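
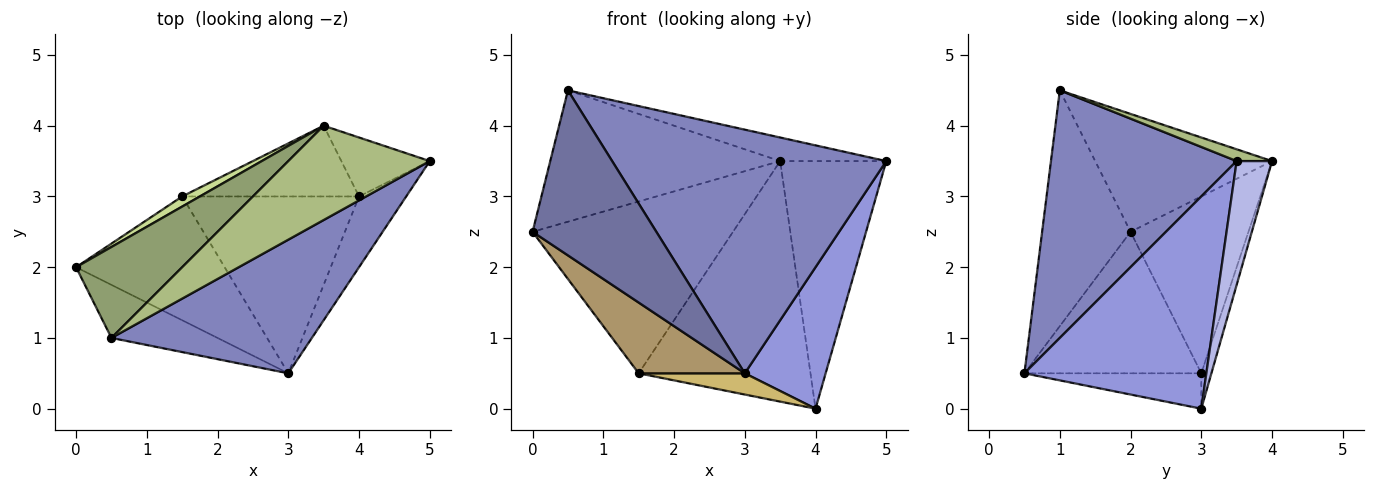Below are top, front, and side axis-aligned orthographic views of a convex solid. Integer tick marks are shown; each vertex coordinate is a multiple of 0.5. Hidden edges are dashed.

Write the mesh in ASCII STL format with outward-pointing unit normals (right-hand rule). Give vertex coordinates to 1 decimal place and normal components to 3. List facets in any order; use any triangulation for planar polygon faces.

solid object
 facet normal -0.562 -0.787 -0.253
  outer loop
   vertex 0.5 1.0 4.5
   vertex 0.0 2.0 2.5
   vertex 3.0 0.5 0.5
  endloop
 endfacet
 facet normal 0.511 -0.754 0.413
  outer loop
   vertex 0.5 1.0 4.5
   vertex 3.0 0.5 0.5
   vertex 5.0 3.5 3.5
  endloop
 endfacet
 facet normal 0.896 -0.398 -0.199
  outer loop
   vertex 4.0 3.0 0.0
   vertex 5.0 3.5 3.5
   vertex 3.0 0.5 0.5
  endloop
 endfacet
 facet normal 0.308 0.925 -0.220
  outer loop
   vertex 3.5 4.0 3.5
   vertex 5.0 3.5 3.5
   vertex 4.0 3.0 0.0
  endloop
 endfacet
 facet normal -0.535 0.695 0.481
  outer loop
   vertex 3.5 4.0 3.5
   vertex 0.0 2.0 2.5
   vertex 0.5 1.0 4.5
  endloop
 endfacet
 facet normal 0.081 0.242 0.967
  outer loop
   vertex 3.5 4.0 3.5
   vertex 0.5 1.0 4.5
   vertex 5.0 3.5 3.5
  endloop
 endfacet
 facet normal -0.506 0.861 0.051
  outer loop
   vertex 1.5 3.0 0.5
   vertex 0.0 2.0 2.5
   vertex 3.5 4.0 3.5
  endloop
 endfacet
 facet normal -0.056 0.958 -0.282
  outer loop
   vertex 1.5 3.0 0.5
   vertex 3.5 4.0 3.5
   vertex 4.0 3.0 0.0
  endloop
 endfacet
 facet normal -0.637 -0.382 -0.669
  outer loop
   vertex 1.5 3.0 0.5
   vertex 3.0 0.5 0.5
   vertex 0.0 2.0 2.5
  endloop
 endfacet
 facet normal -0.195 -0.117 -0.974
  outer loop
   vertex 1.5 3.0 0.5
   vertex 4.0 3.0 0.0
   vertex 3.0 0.5 0.5
  endloop
 endfacet
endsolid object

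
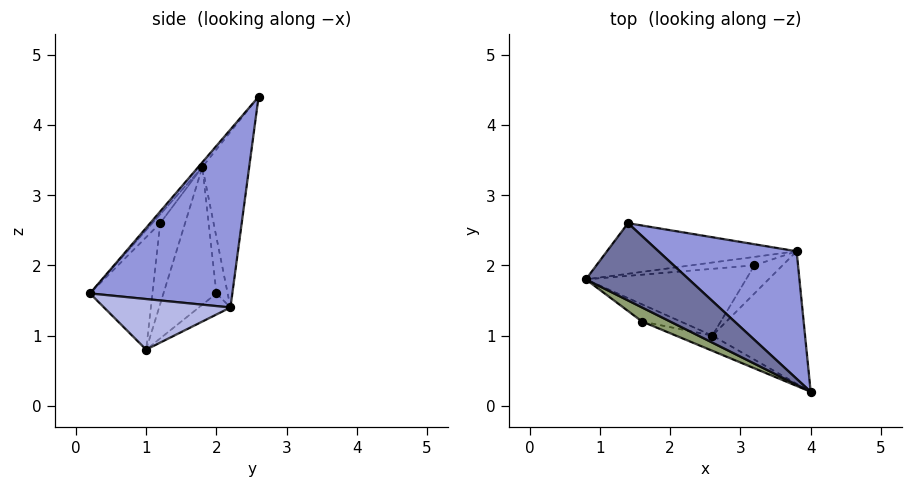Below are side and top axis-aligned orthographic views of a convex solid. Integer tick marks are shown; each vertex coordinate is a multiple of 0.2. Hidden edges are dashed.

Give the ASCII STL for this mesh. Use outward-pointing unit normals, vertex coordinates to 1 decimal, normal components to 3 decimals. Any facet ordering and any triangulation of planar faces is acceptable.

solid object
 facet normal -0.029 -0.772 0.635
  outer loop
   vertex 1.4 2.6 4.4
   vertex 0.8 1.8 3.4
   vertex 4.0 0.2 1.6
  endloop
 endfacet
 facet normal -0.390 0.819 -0.421
  outer loop
   vertex 3.8 2.2 1.4
   vertex 0.8 1.8 3.4
   vertex 1.4 2.6 4.4
  endloop
 endfacet
 facet normal 0.782 0.139 0.607
  outer loop
   vertex 3.8 2.2 1.4
   vertex 1.4 2.6 4.4
   vertex 4.0 0.2 1.6
  endloop
 endfacet
 facet normal 0.478 -0.040 -0.877
  outer loop
   vertex 3.8 2.2 1.4
   vertex 4.0 0.2 1.6
   vertex 2.6 1.0 0.8
  endloop
 endfacet
 facet normal -0.153 -0.858 0.490
  outer loop
   vertex 1.6 1.2 2.6
   vertex 4.0 0.2 1.6
   vertex 0.8 1.8 3.4
  endloop
 endfacet
 facet normal -0.764 -0.532 -0.365
  outer loop
   vertex 1.6 1.2 2.6
   vertex 0.8 1.8 3.4
   vertex 2.6 1.0 0.8
  endloop
 endfacet
 facet normal -0.430 -0.892 -0.140
  outer loop
   vertex 1.6 1.2 2.6
   vertex 2.6 1.0 0.8
   vertex 4.0 0.2 1.6
  endloop
 endfacet
 facet normal -0.461 0.706 -0.537
  outer loop
   vertex 3.2 2.0 1.6
   vertex 2.6 1.0 0.8
   vertex 0.8 1.8 3.4
  endloop
 endfacet
 facet normal -0.416 0.780 -0.468
  outer loop
   vertex 3.2 2.0 1.6
   vertex 0.8 1.8 3.4
   vertex 3.8 2.2 1.4
  endloop
 endfacet
 facet normal -0.424 0.707 -0.566
  outer loop
   vertex 3.2 2.0 1.6
   vertex 3.8 2.2 1.4
   vertex 2.6 1.0 0.8
  endloop
 endfacet
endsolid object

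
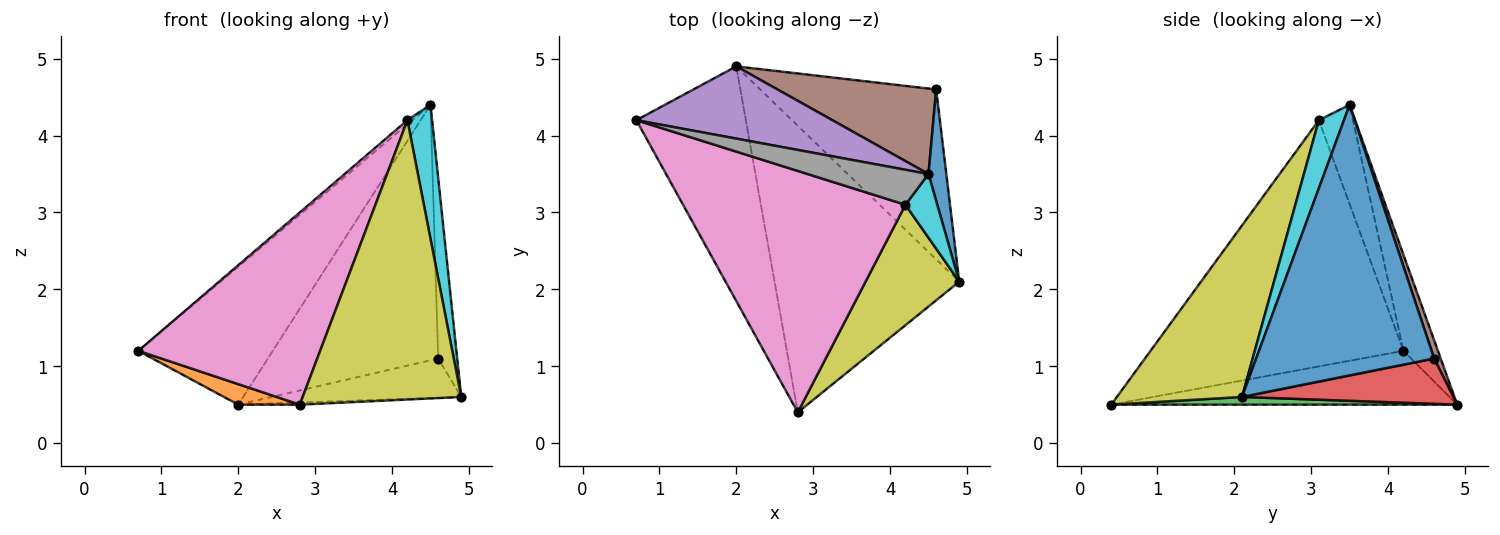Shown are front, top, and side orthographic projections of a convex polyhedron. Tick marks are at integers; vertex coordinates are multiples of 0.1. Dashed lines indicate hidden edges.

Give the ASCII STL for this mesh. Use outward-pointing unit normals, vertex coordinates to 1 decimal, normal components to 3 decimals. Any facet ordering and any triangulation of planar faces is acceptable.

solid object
 facet normal 0.992 0.106 0.065
  outer loop
   vertex 4.6 4.6 1.1
   vertex 4.5 3.5 4.4
   vertex 4.9 2.1 0.6
  endloop
 endfacet
 facet normal -0.440 -0.078 -0.895
  outer loop
   vertex 2.0 4.9 0.5
   vertex 2.8 0.4 0.5
   vertex 0.7 4.2 1.2
  endloop
 endfacet
 facet normal 0.042 0.007 -0.999
  outer loop
   vertex 2.0 4.9 0.5
   vertex 4.9 2.1 0.6
   vertex 2.8 0.4 0.5
  endloop
 endfacet
 facet normal 0.243 0.218 -0.945
  outer loop
   vertex 2.0 4.9 0.5
   vertex 4.6 4.6 1.1
   vertex 4.9 2.1 0.6
  endloop
 endfacet
 facet normal -0.222 0.864 0.452
  outer loop
   vertex 2.0 4.9 0.5
   vertex 0.7 4.2 1.2
   vertex 4.5 3.5 4.4
  endloop
 endfacet
 facet normal 0.036 0.948 0.317
  outer loop
   vertex 2.0 4.9 0.5
   vertex 4.5 3.5 4.4
   vertex 4.6 4.6 1.1
  endloop
 endfacet
 facet normal -0.655 -0.471 0.591
  outer loop
   vertex 4.2 3.1 4.2
   vertex 0.7 4.2 1.2
   vertex 2.8 0.4 0.5
  endloop
 endfacet
 facet normal -0.632 0.089 0.770
  outer loop
   vertex 4.2 3.1 4.2
   vertex 4.5 3.5 4.4
   vertex 0.7 4.2 1.2
  endloop
 endfacet
 facet normal 0.587 -0.744 0.321
  outer loop
   vertex 4.2 3.1 4.2
   vertex 2.8 0.4 0.5
   vertex 4.9 2.1 0.6
  endloop
 endfacet
 facet normal 0.676 -0.665 0.316
  outer loop
   vertex 4.2 3.1 4.2
   vertex 4.9 2.1 0.6
   vertex 4.5 3.5 4.4
  endloop
 endfacet
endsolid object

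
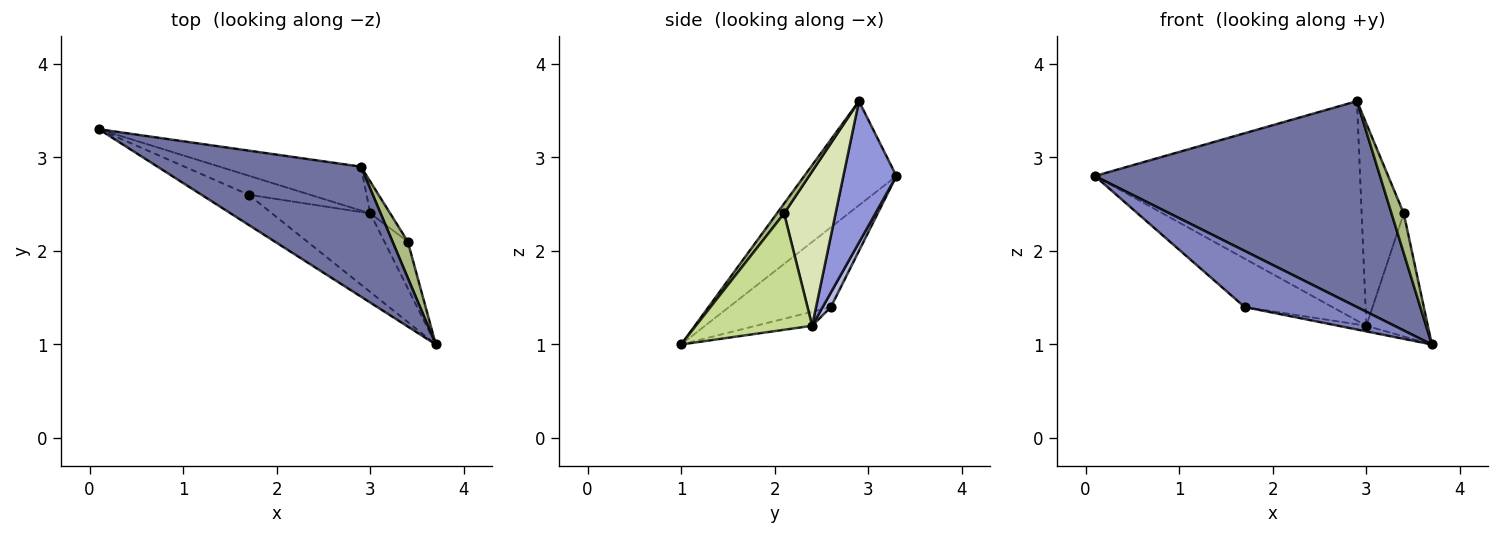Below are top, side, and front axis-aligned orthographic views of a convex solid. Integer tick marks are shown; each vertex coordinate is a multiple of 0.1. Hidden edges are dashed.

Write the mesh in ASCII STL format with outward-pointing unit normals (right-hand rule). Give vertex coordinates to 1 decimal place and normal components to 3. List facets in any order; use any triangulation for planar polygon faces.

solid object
 facet normal -0.264 -0.816 0.515
  outer loop
   vertex 2.9 2.9 3.6
   vertex 0.1 3.3 2.8
   vertex 3.7 1.0 1.0
  endloop
 endfacet
 facet normal -0.624 -0.688 -0.370
  outer loop
   vertex 1.7 2.6 1.4
   vertex 3.7 1.0 1.0
   vertex 0.1 3.3 2.8
  endloop
 endfacet
 facet normal 0.192 0.962 -0.192
  outer loop
   vertex 3.0 2.4 1.2
   vertex 0.1 3.3 2.8
   vertex 2.9 2.9 3.6
  endloop
 endfacet
 facet normal 0.087 0.927 -0.365
  outer loop
   vertex 3.0 2.4 1.2
   vertex 1.7 2.6 1.4
   vertex 0.1 3.3 2.8
  endloop
 endfacet
 facet normal -0.141 0.071 -0.987
  outer loop
   vertex 3.0 2.4 1.2
   vertex 3.7 1.0 1.0
   vertex 1.7 2.6 1.4
  endloop
 endfacet
 facet normal 0.399 -0.678 0.618
  outer loop
   vertex 3.4 2.1 2.4
   vertex 2.9 2.9 3.6
   vertex 3.7 1.0 1.0
  endloop
 endfacet
 facet normal 0.870 0.460 -0.175
  outer loop
   vertex 3.4 2.1 2.4
   vertex 3.7 1.0 1.0
   vertex 3.0 2.4 1.2
  endloop
 endfacet
 facet normal 0.770 0.630 -0.099
  outer loop
   vertex 3.4 2.1 2.4
   vertex 3.0 2.4 1.2
   vertex 2.9 2.9 3.6
  endloop
 endfacet
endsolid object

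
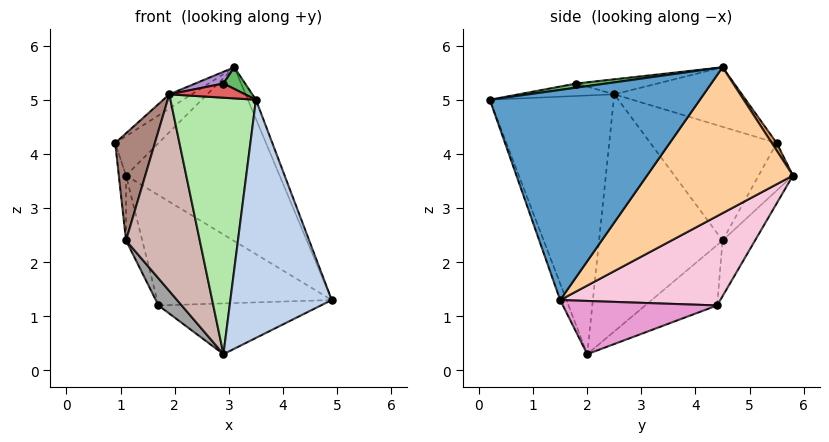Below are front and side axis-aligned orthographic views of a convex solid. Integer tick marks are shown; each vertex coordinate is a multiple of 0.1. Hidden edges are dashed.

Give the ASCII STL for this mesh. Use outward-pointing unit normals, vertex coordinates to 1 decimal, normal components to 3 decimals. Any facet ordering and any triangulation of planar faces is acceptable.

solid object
 facet normal 0.930 0.036 0.365
  outer loop
   vertex 3.1 4.5 5.6
   vertex 3.5 0.2 5.0
   vertex 4.9 1.5 1.3
  endloop
 endfacet
 facet normal -0.058 -0.935 -0.351
  outer loop
   vertex 2.9 2.0 0.3
   vertex 4.9 1.5 1.3
   vertex 3.5 0.2 5.0
  endloop
 endfacet
 facet normal 0.099 0.877 0.471
  outer loop
   vertex 1.1 5.8 3.6
   vertex 0.9 5.5 4.2
   vertex 3.1 4.5 5.6
  endloop
 endfacet
 facet normal 0.673 0.708 -0.213
  outer loop
   vertex 1.1 5.8 3.6
   vertex 3.1 4.5 5.6
   vertex 4.9 1.5 1.3
  endloop
 endfacet
 facet normal 0.166 -0.121 0.979
  outer loop
   vertex 2.9 1.8 5.3
   vertex 3.5 0.2 5.0
   vertex 3.1 4.5 5.6
  endloop
 endfacet
 facet normal -0.818 -0.564 -0.112
  outer loop
   vertex 1.9 2.5 5.1
   vertex 2.9 2.0 0.3
   vertex 3.5 0.2 5.0
  endloop
 endfacet
 facet normal -0.390 -0.309 0.868
  outer loop
   vertex 1.9 2.5 5.1
   vertex 3.5 0.2 5.0
   vertex 2.9 1.8 5.3
  endloop
 endfacet
 facet normal -0.506 0.089 0.858
  outer loop
   vertex 1.9 2.5 5.1
   vertex 3.1 4.5 5.6
   vertex 0.9 5.5 4.2
  endloop
 endfacet
 facet normal -0.254 -0.088 0.963
  outer loop
   vertex 1.9 2.5 5.1
   vertex 2.9 1.8 5.3
   vertex 3.1 4.5 5.6
  endloop
 endfacet
 facet normal -0.955 0.201 -0.218
  outer loop
   vertex 1.1 4.5 2.4
   vertex 0.9 5.5 4.2
   vertex 1.1 5.8 3.6
  endloop
 endfacet
 facet normal -0.952 -0.299 0.060
  outer loop
   vertex 1.1 4.5 2.4
   vertex 1.9 2.5 5.1
   vertex 0.9 5.5 4.2
  endloop
 endfacet
 facet normal -0.852 -0.509 -0.124
  outer loop
   vertex 1.1 4.5 2.4
   vertex 2.9 2.0 0.3
   vertex 1.9 2.5 5.1
  endloop
 endfacet
 facet normal 0.483 0.509 -0.712
  outer loop
   vertex 1.7 4.4 1.2
   vertex 4.9 1.5 1.3
   vertex 2.9 2.0 0.3
  endloop
 endfacet
 facet normal 0.654 0.713 -0.252
  outer loop
   vertex 1.7 4.4 1.2
   vertex 1.1 5.8 3.6
   vertex 4.9 1.5 1.3
  endloop
 endfacet
 facet normal -0.868 -0.280 -0.411
  outer loop
   vertex 1.7 4.4 1.2
   vertex 2.9 2.0 0.3
   vertex 1.1 4.5 2.4
  endloop
 endfacet
 facet normal -0.805 0.402 -0.436
  outer loop
   vertex 1.7 4.4 1.2
   vertex 1.1 4.5 2.4
   vertex 1.1 5.8 3.6
  endloop
 endfacet
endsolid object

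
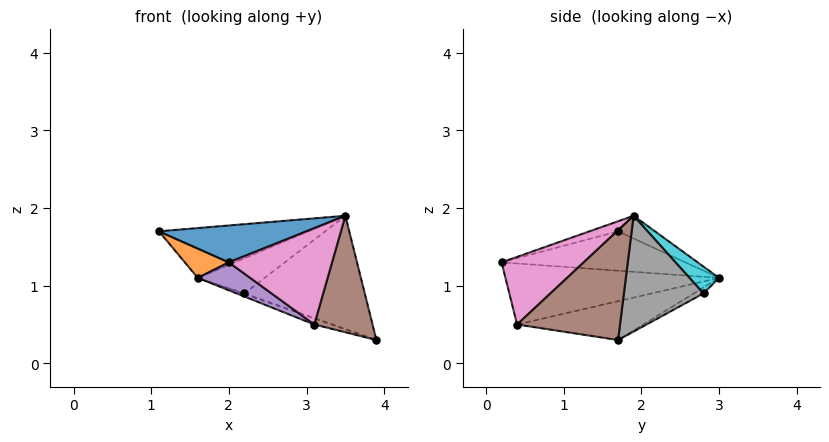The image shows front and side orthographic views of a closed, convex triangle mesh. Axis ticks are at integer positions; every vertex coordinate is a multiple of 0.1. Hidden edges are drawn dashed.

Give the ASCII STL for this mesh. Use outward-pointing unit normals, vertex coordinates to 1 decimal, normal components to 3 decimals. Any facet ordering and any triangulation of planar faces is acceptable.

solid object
 facet normal -0.056 -0.288 0.956
  outer loop
   vertex 3.5 1.9 1.9
   vertex 1.1 1.7 1.7
   vertex 2.0 0.2 1.3
  endloop
 endfacet
 facet normal -0.589 -0.141 -0.796
  outer loop
   vertex 1.6 3.0 1.1
   vertex 2.0 0.2 1.3
   vertex 1.1 1.7 1.7
  endloop
 endfacet
 facet normal -0.111 0.451 0.885
  outer loop
   vertex 1.6 3.0 1.1
   vertex 1.1 1.7 1.7
   vertex 3.5 1.9 1.9
  endloop
 endfacet
 facet normal -0.307 0.042 -0.951
  outer loop
   vertex 3.1 0.4 0.5
   vertex 1.6 3.0 1.1
   vertex 3.9 1.7 0.3
  endloop
 endfacet
 facet normal -0.566 -0.139 -0.813
  outer loop
   vertex 3.1 0.4 0.5
   vertex 2.0 0.2 1.3
   vertex 1.6 3.0 1.1
  endloop
 endfacet
 facet normal 0.838 -0.474 0.269
  outer loop
   vertex 3.1 0.4 0.5
   vertex 3.9 1.7 0.3
   vertex 3.5 1.9 1.9
  endloop
 endfacet
 facet normal 0.520 -0.653 0.551
  outer loop
   vertex 3.1 0.4 0.5
   vertex 3.5 1.9 1.9
   vertex 2.0 0.2 1.3
  endloop
 endfacet
 facet normal 0.551 0.834 0.034
  outer loop
   vertex 2.2 2.8 0.9
   vertex 3.5 1.9 1.9
   vertex 3.9 1.7 0.3
  endloop
 endfacet
 facet normal -0.298 0.060 -0.953
  outer loop
   vertex 2.2 2.8 0.9
   vertex 3.9 1.7 0.3
   vertex 1.6 3.0 1.1
  endloop
 endfacet
 facet normal 0.387 0.877 0.285
  outer loop
   vertex 2.2 2.8 0.9
   vertex 1.6 3.0 1.1
   vertex 3.5 1.9 1.9
  endloop
 endfacet
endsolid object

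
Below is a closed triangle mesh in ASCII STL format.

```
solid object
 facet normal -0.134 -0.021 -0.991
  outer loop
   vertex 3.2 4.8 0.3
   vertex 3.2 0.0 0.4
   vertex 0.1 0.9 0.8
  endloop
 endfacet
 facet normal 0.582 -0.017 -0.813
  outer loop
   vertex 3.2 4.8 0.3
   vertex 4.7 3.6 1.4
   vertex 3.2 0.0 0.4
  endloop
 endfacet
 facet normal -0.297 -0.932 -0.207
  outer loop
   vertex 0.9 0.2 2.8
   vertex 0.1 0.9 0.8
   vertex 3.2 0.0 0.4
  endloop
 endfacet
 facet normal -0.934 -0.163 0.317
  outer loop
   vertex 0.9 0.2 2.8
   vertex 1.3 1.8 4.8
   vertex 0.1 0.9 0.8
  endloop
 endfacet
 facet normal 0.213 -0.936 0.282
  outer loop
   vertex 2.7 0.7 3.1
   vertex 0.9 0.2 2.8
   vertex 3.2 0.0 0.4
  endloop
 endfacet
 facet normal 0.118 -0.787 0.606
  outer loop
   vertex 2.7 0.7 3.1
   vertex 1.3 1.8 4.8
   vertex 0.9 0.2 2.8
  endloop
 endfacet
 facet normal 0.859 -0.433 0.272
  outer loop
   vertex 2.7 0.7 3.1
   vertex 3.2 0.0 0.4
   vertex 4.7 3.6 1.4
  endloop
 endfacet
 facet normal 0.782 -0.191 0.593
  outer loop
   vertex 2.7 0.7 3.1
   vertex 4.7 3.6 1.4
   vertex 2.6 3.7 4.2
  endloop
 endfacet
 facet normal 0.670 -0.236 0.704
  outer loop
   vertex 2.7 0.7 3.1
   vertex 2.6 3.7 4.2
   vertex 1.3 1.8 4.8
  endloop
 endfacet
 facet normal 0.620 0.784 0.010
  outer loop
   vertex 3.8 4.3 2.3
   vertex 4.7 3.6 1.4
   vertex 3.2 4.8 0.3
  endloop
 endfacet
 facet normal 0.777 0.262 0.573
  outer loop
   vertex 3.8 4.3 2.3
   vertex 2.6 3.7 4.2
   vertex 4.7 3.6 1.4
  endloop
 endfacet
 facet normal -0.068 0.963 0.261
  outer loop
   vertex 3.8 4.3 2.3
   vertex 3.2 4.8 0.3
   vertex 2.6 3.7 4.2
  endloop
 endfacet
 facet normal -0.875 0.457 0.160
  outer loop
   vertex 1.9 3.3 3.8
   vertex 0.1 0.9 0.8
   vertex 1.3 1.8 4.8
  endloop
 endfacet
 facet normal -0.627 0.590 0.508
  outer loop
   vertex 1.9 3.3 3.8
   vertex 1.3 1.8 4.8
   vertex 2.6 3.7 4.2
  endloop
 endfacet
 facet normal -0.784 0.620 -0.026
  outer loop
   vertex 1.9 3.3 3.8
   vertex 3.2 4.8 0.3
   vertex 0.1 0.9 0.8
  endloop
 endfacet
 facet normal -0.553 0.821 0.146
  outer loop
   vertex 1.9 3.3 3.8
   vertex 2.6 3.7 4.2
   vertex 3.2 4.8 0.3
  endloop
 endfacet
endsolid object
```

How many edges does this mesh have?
24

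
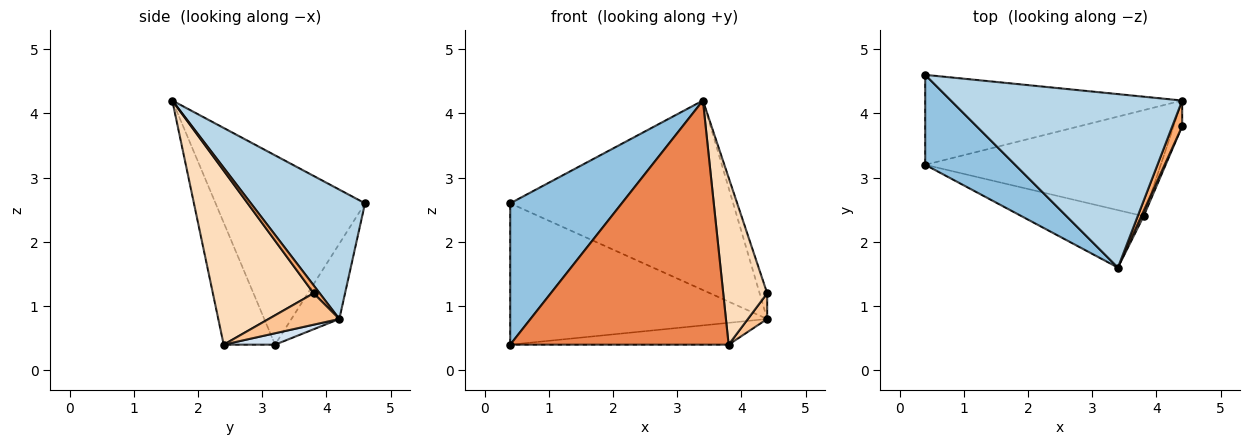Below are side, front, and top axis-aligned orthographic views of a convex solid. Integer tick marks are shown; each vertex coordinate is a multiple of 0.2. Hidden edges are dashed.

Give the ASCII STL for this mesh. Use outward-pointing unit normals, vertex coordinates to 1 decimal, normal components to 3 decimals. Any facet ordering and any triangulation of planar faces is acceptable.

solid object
 facet normal -0.155 0.833 -0.530
  outer loop
   vertex 0.4 4.6 2.6
   vertex 4.4 4.2 0.8
   vertex 0.4 3.2 0.4
  endloop
 endfacet
 facet normal -0.749 -0.559 0.356
  outer loop
   vertex 0.4 4.6 2.6
   vertex 0.4 3.2 0.4
   vertex 3.4 1.6 4.2
  endloop
 endfacet
 facet normal 0.353 0.690 0.632
  outer loop
   vertex 0.4 4.6 2.6
   vertex 3.4 1.6 4.2
   vertex 4.4 4.2 0.8
  endloop
 endfacet
 facet normal 0.047 0.202 -0.978
  outer loop
   vertex 3.8 2.4 0.4
   vertex 0.4 3.2 0.4
   vertex 4.4 4.2 0.8
  endloop
 endfacet
 facet normal -0.223 -0.949 -0.223
  outer loop
   vertex 3.8 2.4 0.4
   vertex 3.4 1.6 4.2
   vertex 0.4 3.2 0.4
  endloop
 endfacet
 facet normal 0.492 0.615 0.615
  outer loop
   vertex 4.4 3.8 1.2
   vertex 4.4 4.2 0.8
   vertex 3.4 1.6 4.2
  endloop
 endfacet
 facet normal 0.933 -0.254 -0.254
  outer loop
   vertex 4.4 3.8 1.2
   vertex 3.8 2.4 0.4
   vertex 4.4 4.2 0.8
  endloop
 endfacet
 facet normal 0.917 -0.400 0.012
  outer loop
   vertex 4.4 3.8 1.2
   vertex 3.4 1.6 4.2
   vertex 3.8 2.4 0.4
  endloop
 endfacet
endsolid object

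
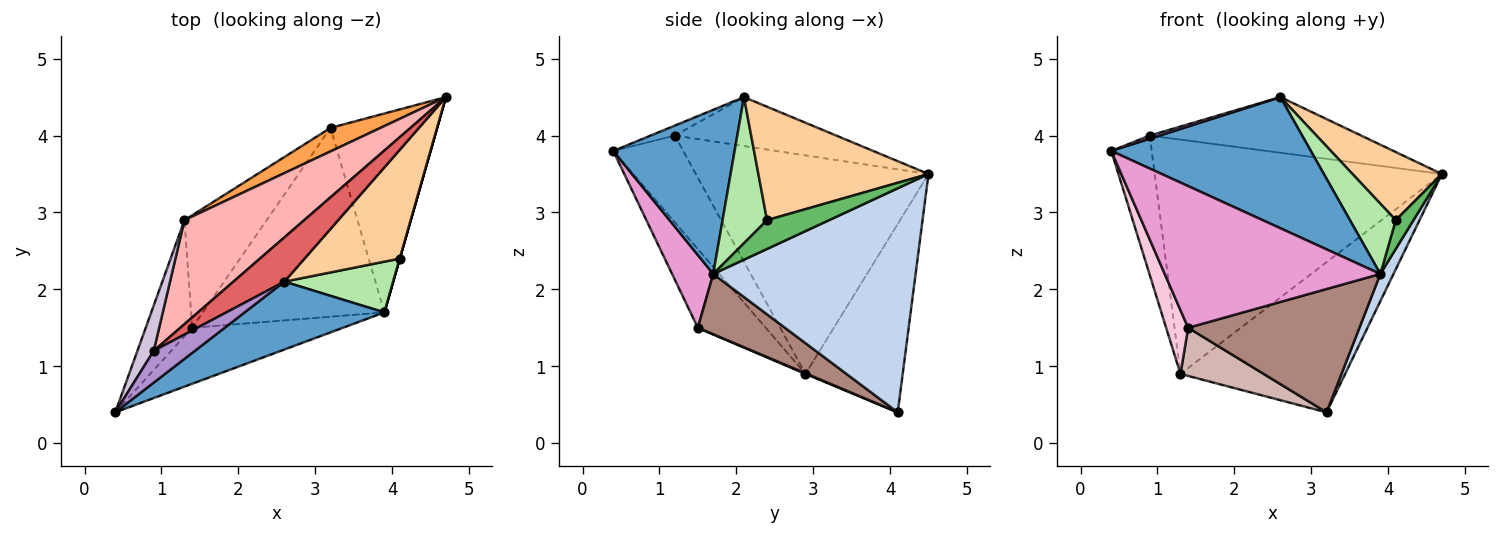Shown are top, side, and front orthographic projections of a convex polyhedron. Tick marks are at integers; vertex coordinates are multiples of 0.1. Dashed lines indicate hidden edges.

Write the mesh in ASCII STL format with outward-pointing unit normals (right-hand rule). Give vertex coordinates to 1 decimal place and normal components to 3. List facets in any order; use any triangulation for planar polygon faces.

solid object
 facet normal 0.475 -0.781 0.404
  outer loop
   vertex 3.9 1.7 2.2
   vertex 2.6 2.1 4.5
   vertex 0.4 0.4 3.8
  endloop
 endfacet
 facet normal 0.902 -0.059 -0.429
  outer loop
   vertex 3.9 1.7 2.2
   vertex 3.2 4.1 0.4
   vertex 4.7 4.5 3.5
  endloop
 endfacet
 facet normal -0.504 0.853 0.134
  outer loop
   vertex 1.3 2.9 0.9
   vertex 4.7 4.5 3.5
   vertex 3.2 4.1 0.4
  endloop
 endfacet
 facet normal 0.711 -0.373 0.596
  outer loop
   vertex 4.1 2.4 2.9
   vertex 4.7 4.5 3.5
   vertex 2.6 2.1 4.5
  endloop
 endfacet
 facet normal 0.962 -0.275 0.000
  outer loop
   vertex 4.1 2.4 2.9
   vertex 3.9 1.7 2.2
   vertex 4.7 4.5 3.5
  endloop
 endfacet
 facet normal 0.618 -0.637 0.460
  outer loop
   vertex 4.1 2.4 2.9
   vertex 2.6 2.1 4.5
   vertex 3.9 1.7 2.2
  endloop
 endfacet
 facet normal -0.513 0.672 0.535
  outer loop
   vertex 0.9 1.2 4.0
   vertex 2.6 2.1 4.5
   vertex 4.7 4.5 3.5
  endloop
 endfacet
 facet normal -0.595 0.735 0.326
  outer loop
   vertex 0.9 1.2 4.0
   vertex 4.7 4.5 3.5
   vertex 1.3 2.9 0.9
  endloop
 endfacet
 facet normal -0.234 -0.096 0.968
  outer loop
   vertex 0.9 1.2 4.0
   vertex 0.4 0.4 3.8
   vertex 2.6 2.1 4.5
  endloop
 endfacet
 facet normal -0.855 0.494 0.161
  outer loop
   vertex 0.9 1.2 4.0
   vertex 1.3 2.9 0.9
   vertex 0.4 0.4 3.8
  endloop
 endfacet
 facet normal 0.268 -0.527 -0.807
  outer loop
   vertex 1.4 1.5 1.5
   vertex 3.2 4.1 0.4
   vertex 3.9 1.7 2.2
  endloop
 endfacet
 facet normal 0.007 -0.394 -0.919
  outer loop
   vertex 1.4 1.5 1.5
   vertex 1.3 2.9 0.9
   vertex 3.2 4.1 0.4
  endloop
 endfacet
 facet normal 0.175 -0.916 -0.362
  outer loop
   vertex 1.4 1.5 1.5
   vertex 3.9 1.7 2.2
   vertex 0.4 0.4 3.8
  endloop
 endfacet
 facet normal -0.830 -0.269 -0.489
  outer loop
   vertex 1.4 1.5 1.5
   vertex 0.4 0.4 3.8
   vertex 1.3 2.9 0.9
  endloop
 endfacet
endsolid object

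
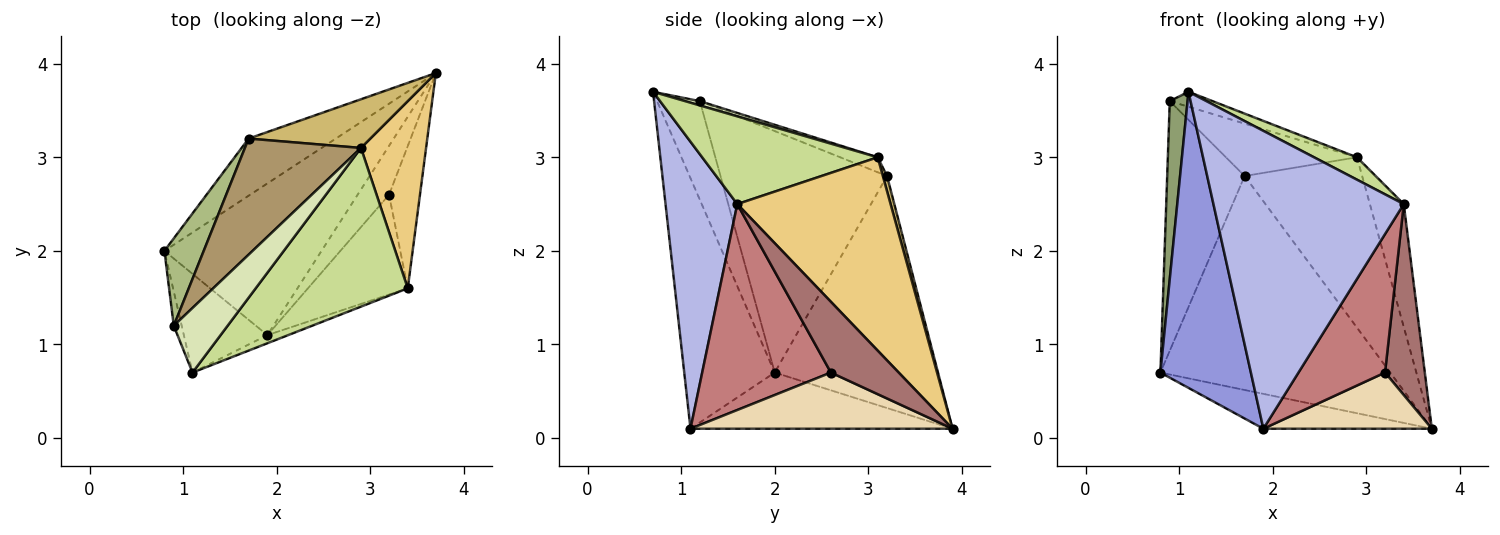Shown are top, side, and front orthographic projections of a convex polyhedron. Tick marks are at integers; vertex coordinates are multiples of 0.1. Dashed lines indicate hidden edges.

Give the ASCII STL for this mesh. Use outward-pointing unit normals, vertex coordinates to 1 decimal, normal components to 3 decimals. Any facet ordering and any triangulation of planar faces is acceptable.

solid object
 facet normal -0.566 0.797 -0.213
  outer loop
   vertex 1.7 3.2 2.8
   vertex 3.7 3.9 0.1
   vertex 0.8 2.0 0.7
  endloop
 endfacet
 facet normal -0.329 0.211 -0.920
  outer loop
   vertex 1.9 1.1 0.1
   vertex 0.8 2.0 0.7
   vertex 3.7 3.9 0.1
  endloop
 endfacet
 facet normal -0.688 -0.688 -0.229
  outer loop
   vertex 1.9 1.1 0.1
   vertex 1.1 0.7 3.7
   vertex 0.8 2.0 0.7
  endloop
 endfacet
 facet normal 0.353 -0.935 -0.026
  outer loop
   vertex 3.4 1.6 2.5
   vertex 1.1 0.7 3.7
   vertex 1.9 1.1 0.1
  endloop
 endfacet
 facet normal -0.921 -0.383 -0.074
  outer loop
   vertex 0.9 1.2 3.6
   vertex 0.8 2.0 0.7
   vertex 1.1 0.7 3.7
  endloop
 endfacet
 facet normal -0.897 0.417 0.146
  outer loop
   vertex 0.9 1.2 3.6
   vertex 1.7 3.2 2.8
   vertex 0.8 2.0 0.7
  endloop
 endfacet
 facet normal 0.496 -0.121 0.860
  outer loop
   vertex 2.9 3.1 3.0
   vertex 1.1 0.7 3.7
   vertex 3.4 1.6 2.5
  endloop
 endfacet
 facet normal 0.077 0.225 0.971
  outer loop
   vertex 2.9 3.1 3.0
   vertex 0.9 1.2 3.6
   vertex 1.1 0.7 3.7
  endloop
 endfacet
 facet normal -0.117 0.409 0.905
  outer loop
   vertex 2.9 3.1 3.0
   vertex 1.7 3.2 2.8
   vertex 0.9 1.2 3.6
  endloop
 endfacet
 facet normal 0.034 0.961 0.275
  outer loop
   vertex 2.9 3.1 3.0
   vertex 3.7 3.9 0.1
   vertex 1.7 3.2 2.8
  endloop
 endfacet
 facet normal 0.928 0.205 0.312
  outer loop
   vertex 2.9 3.1 3.0
   vertex 3.4 1.6 2.5
   vertex 3.7 3.9 0.1
  endloop
 endfacet
 facet normal 0.761 -0.489 -0.426
  outer loop
   vertex 3.2 2.6 0.7
   vertex 1.9 1.1 0.1
   vertex 3.7 3.9 0.1
  endloop
 endfacet
 facet normal 0.807 -0.473 -0.353
  outer loop
   vertex 3.2 2.6 0.7
   vertex 3.7 3.9 0.1
   vertex 3.4 1.6 2.5
  endloop
 endfacet
 facet normal 0.770 -0.518 -0.373
  outer loop
   vertex 3.2 2.6 0.7
   vertex 3.4 1.6 2.5
   vertex 1.9 1.1 0.1
  endloop
 endfacet
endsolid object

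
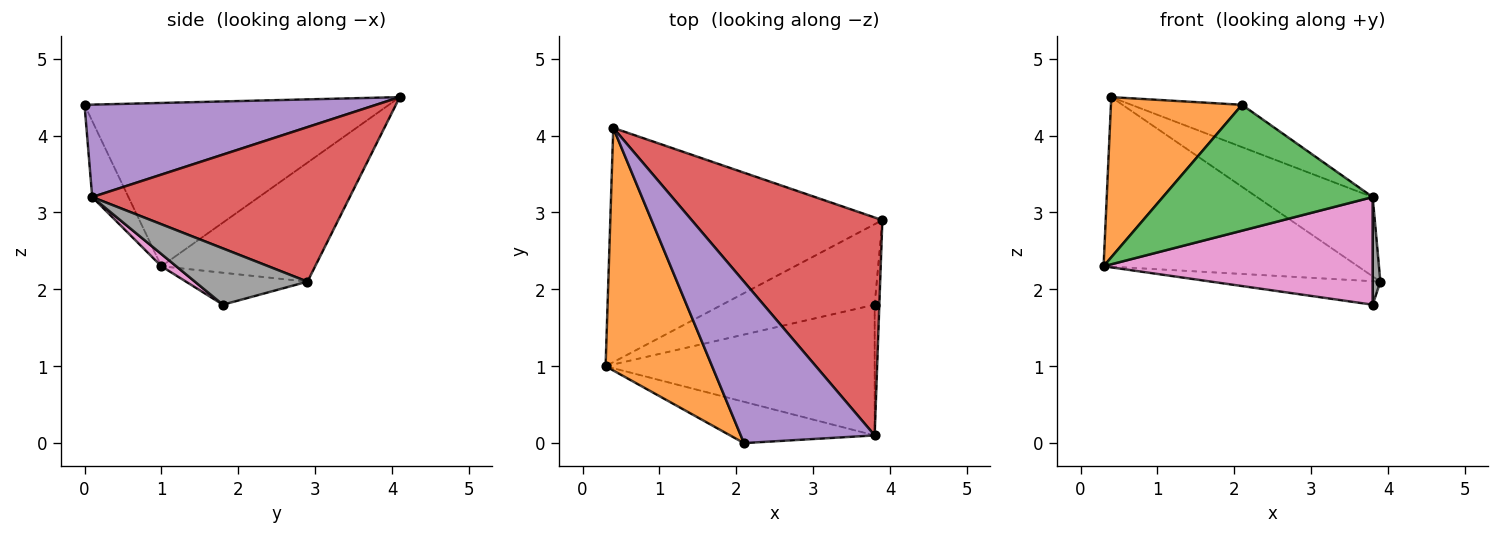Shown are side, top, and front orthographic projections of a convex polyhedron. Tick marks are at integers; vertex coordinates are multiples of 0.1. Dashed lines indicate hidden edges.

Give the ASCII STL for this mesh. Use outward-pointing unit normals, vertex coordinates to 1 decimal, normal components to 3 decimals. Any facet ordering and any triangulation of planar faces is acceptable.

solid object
 facet normal -0.334 0.553 -0.764
  outer loop
   vertex 0.4 4.1 4.5
   vertex 3.9 2.9 2.1
   vertex 0.3 1.0 2.3
  endloop
 endfacet
 facet normal -0.788 -0.339 0.514
  outer loop
   vertex 2.1 0.0 4.4
   vertex 0.4 4.1 4.5
   vertex 0.3 1.0 2.3
  endloop
 endfacet
 facet normal -0.162 -0.938 -0.308
  outer loop
   vertex 3.8 0.1 3.2
   vertex 2.1 0.0 4.4
   vertex 0.3 1.0 2.3
  endloop
 endfacet
 facet normal 0.606 0.272 0.748
  outer loop
   vertex 3.8 0.1 3.2
   vertex 3.9 2.9 2.1
   vertex 0.4 4.1 4.5
  endloop
 endfacet
 facet normal 0.555 0.211 0.804
  outer loop
   vertex 3.8 0.1 3.2
   vertex 0.4 4.1 4.5
   vertex 2.1 0.0 4.4
  endloop
 endfacet
 facet normal -0.197 0.275 -0.941
  outer loop
   vertex 3.8 1.8 1.8
   vertex 0.3 1.0 2.3
   vertex 3.9 2.9 2.1
  endloop
 endfacet
 facet normal 0.035 -0.635 -0.771
  outer loop
   vertex 3.8 1.8 1.8
   vertex 3.8 0.1 3.2
   vertex 0.3 1.0 2.3
  endloop
 endfacet
 facet normal 0.994 -0.068 -0.082
  outer loop
   vertex 3.8 1.8 1.8
   vertex 3.9 2.9 2.1
   vertex 3.8 0.1 3.2
  endloop
 endfacet
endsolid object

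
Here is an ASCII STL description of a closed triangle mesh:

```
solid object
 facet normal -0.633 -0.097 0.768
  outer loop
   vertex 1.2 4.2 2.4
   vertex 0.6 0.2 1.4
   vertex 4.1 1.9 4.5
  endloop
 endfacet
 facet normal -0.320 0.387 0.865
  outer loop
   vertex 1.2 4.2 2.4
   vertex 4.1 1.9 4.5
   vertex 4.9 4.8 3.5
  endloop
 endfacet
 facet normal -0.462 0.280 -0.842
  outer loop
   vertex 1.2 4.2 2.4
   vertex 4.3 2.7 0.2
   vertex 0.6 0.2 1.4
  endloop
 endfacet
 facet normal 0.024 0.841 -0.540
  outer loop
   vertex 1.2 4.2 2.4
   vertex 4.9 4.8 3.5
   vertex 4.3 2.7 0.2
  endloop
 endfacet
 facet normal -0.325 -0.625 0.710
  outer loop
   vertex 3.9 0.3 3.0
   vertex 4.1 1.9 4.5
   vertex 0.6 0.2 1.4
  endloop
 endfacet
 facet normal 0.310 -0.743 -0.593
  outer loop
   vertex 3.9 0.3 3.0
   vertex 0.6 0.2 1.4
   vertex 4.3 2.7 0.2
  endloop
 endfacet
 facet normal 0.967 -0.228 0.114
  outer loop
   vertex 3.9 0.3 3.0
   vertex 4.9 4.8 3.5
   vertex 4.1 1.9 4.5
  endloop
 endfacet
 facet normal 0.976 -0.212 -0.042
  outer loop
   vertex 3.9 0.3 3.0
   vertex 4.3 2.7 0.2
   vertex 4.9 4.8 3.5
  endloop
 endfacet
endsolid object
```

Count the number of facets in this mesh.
8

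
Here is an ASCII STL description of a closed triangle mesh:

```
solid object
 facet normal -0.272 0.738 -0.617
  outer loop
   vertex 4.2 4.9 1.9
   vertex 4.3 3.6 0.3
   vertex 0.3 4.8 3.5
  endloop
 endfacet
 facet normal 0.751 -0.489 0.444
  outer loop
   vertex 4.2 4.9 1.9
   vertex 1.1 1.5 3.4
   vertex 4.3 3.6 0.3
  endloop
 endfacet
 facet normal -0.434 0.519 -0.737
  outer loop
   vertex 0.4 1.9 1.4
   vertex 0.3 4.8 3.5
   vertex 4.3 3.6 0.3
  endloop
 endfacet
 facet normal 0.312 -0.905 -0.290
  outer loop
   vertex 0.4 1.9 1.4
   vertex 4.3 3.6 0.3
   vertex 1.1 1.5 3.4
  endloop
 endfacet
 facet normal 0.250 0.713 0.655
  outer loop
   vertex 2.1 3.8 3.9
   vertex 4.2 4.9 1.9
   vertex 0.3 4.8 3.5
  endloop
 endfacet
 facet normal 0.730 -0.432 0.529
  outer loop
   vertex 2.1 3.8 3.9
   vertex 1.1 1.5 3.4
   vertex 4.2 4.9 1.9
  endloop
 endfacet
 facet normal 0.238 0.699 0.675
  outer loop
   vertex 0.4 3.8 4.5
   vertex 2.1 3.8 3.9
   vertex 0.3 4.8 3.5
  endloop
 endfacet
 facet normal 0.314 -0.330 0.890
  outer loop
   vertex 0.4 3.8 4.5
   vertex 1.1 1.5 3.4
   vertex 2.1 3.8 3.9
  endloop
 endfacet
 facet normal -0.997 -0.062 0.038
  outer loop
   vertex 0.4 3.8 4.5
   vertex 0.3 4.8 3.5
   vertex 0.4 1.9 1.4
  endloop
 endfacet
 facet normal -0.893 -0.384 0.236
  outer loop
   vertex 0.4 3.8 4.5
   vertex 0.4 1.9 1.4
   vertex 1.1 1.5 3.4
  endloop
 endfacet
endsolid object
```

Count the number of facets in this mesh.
10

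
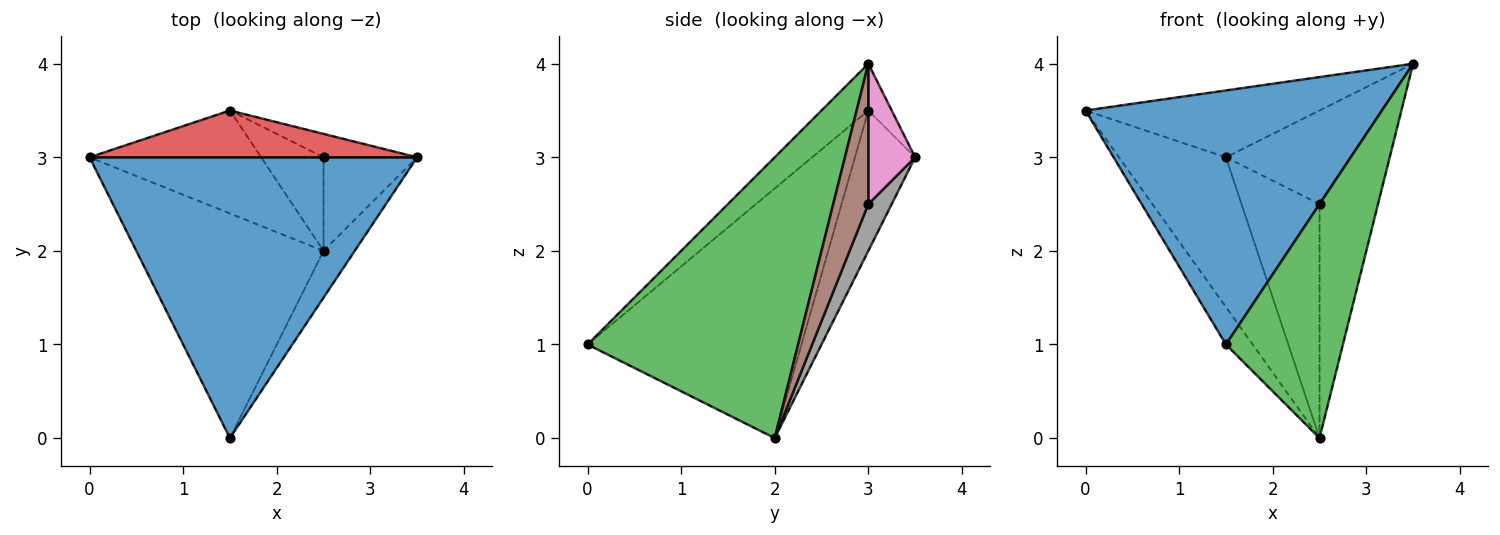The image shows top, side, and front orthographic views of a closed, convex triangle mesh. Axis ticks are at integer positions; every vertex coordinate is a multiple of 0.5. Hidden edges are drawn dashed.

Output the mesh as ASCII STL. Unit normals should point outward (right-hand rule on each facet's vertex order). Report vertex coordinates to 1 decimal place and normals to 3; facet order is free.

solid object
 facet normal -0.105 -0.667 0.737
  outer loop
   vertex 1.5 0.0 1.0
   vertex 3.5 3.0 4.0
   vertex 0.0 3.0 3.5
  endloop
 endfacet
 facet normal -0.796 0.100 -0.597
  outer loop
   vertex 2.5 2.0 0.0
   vertex 1.5 0.0 1.0
   vertex 0.0 3.0 3.5
  endloop
 endfacet
 facet normal 0.870 -0.483 -0.097
  outer loop
   vertex 2.5 2.0 0.0
   vertex 3.5 3.0 4.0
   vertex 1.5 0.0 1.0
  endloop
 endfacet
 facet normal -0.082 0.816 0.572
  outer loop
   vertex 1.5 3.5 3.0
   vertex 0.0 3.0 3.5
   vertex 3.5 3.0 4.0
  endloop
 endfacet
 facet normal -0.421 0.748 -0.514
  outer loop
   vertex 1.5 3.5 3.0
   vertex 2.5 2.0 0.0
   vertex 0.0 3.0 3.5
  endloop
 endfacet
 facet normal 0.487 0.811 -0.324
  outer loop
   vertex 2.5 3.0 2.5
   vertex 3.5 3.0 4.0
   vertex 2.5 2.0 0.0
  endloop
 endfacet
 facet normal 0.342 0.912 -0.228
  outer loop
   vertex 2.5 3.0 2.5
   vertex 1.5 3.5 3.0
   vertex 3.5 3.0 4.0
  endloop
 endfacet
 facet normal 0.268 0.894 -0.358
  outer loop
   vertex 2.5 3.0 2.5
   vertex 2.5 2.0 0.0
   vertex 1.5 3.5 3.0
  endloop
 endfacet
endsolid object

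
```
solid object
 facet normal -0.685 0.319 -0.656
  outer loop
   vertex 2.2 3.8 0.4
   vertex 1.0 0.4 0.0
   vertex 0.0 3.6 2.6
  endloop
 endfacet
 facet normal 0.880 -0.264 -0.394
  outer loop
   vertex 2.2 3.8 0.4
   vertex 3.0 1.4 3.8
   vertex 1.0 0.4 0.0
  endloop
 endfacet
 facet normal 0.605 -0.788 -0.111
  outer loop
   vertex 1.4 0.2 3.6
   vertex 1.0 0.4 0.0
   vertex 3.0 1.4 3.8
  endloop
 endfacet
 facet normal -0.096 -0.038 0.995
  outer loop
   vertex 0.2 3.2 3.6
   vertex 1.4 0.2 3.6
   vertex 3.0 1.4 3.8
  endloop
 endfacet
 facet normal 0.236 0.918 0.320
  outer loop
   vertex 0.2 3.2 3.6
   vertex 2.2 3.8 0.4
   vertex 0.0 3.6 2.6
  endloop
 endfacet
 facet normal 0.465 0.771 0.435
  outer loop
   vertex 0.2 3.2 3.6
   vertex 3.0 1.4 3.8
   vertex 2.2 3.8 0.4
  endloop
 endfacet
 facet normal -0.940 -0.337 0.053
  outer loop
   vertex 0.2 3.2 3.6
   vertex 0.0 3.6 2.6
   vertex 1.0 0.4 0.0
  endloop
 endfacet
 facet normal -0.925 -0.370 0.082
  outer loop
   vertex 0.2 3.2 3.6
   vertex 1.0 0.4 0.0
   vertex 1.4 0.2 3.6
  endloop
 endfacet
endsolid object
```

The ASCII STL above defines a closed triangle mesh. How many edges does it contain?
12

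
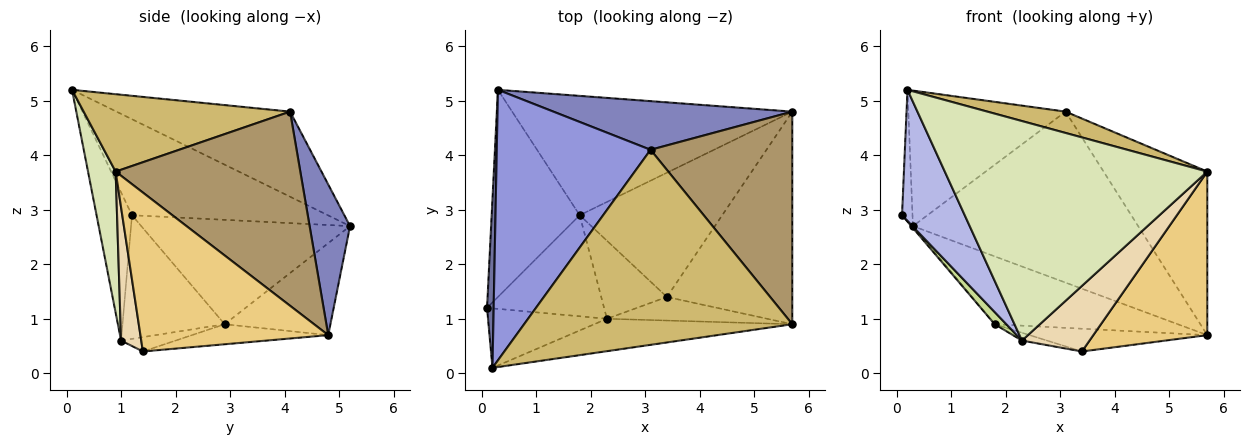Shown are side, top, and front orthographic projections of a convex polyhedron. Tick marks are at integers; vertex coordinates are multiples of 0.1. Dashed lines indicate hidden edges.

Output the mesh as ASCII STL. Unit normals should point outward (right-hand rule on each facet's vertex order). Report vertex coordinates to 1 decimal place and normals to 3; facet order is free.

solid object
 facet normal -0.996 0.053 0.069
  outer loop
   vertex 0.2 0.1 5.2
   vertex 0.3 5.2 2.7
   vertex 0.1 1.2 2.9
  endloop
 endfacet
 facet normal 0.170 0.948 0.270
  outer loop
   vertex 3.1 4.1 4.8
   vertex 5.7 4.8 0.7
   vertex 0.3 5.2 2.7
  endloop
 endfacet
 facet normal -0.443 0.402 0.801
  outer loop
   vertex 3.1 4.1 4.8
   vertex 0.3 5.2 2.7
   vertex 0.2 0.1 5.2
  endloop
 endfacet
 facet normal -0.458 -0.810 -0.367
  outer loop
   vertex 2.3 1.0 0.6
   vertex 0.2 0.1 5.2
   vertex 0.1 1.2 2.9
  endloop
 endfacet
 facet normal -0.274 0.475 -0.836
  outer loop
   vertex 1.8 2.9 0.9
   vertex 0.3 5.2 2.7
   vertex 5.7 4.8 0.7
  endloop
 endfacet
 facet normal -0.764 0.006 -0.645
  outer loop
   vertex 1.8 2.9 0.9
   vertex 0.1 1.2 2.9
   vertex 0.3 5.2 2.7
  endloop
 endfacet
 facet normal -0.724 -0.082 -0.685
  outer loop
   vertex 1.8 2.9 0.9
   vertex 2.3 1.0 0.6
   vertex 0.1 1.2 2.9
  endloop
 endfacet
 facet normal 0.104 -0.984 -0.145
  outer loop
   vertex 5.7 0.9 3.7
   vertex 0.2 0.1 5.2
   vertex 2.3 1.0 0.6
  endloop
 endfacet
 facet normal 0.736 0.413 0.537
  outer loop
   vertex 5.7 0.9 3.7
   vertex 5.7 4.8 0.7
   vertex 3.1 4.1 4.8
  endloop
 endfacet
 facet normal 0.276 -0.104 0.956
  outer loop
   vertex 5.7 0.9 3.7
   vertex 3.1 4.1 4.8
   vertex 0.2 0.1 5.2
  endloop
 endfacet
 facet normal 0.709 -0.430 -0.559
  outer loop
   vertex 3.4 1.4 0.4
   vertex 5.7 4.8 0.7
   vertex 5.7 0.9 3.7
  endloop
 endfacet
 facet normal 0.270 -0.906 -0.326
  outer loop
   vertex 3.4 1.4 0.4
   vertex 5.7 0.9 3.7
   vertex 2.3 1.0 0.6
  endloop
 endfacet
 facet normal -0.137 0.179 -0.974
  outer loop
   vertex 3.4 1.4 0.4
   vertex 1.8 2.9 0.9
   vertex 5.7 4.8 0.7
  endloop
 endfacet
 facet normal -0.212 0.098 -0.972
  outer loop
   vertex 3.4 1.4 0.4
   vertex 2.3 1.0 0.6
   vertex 1.8 2.9 0.9
  endloop
 endfacet
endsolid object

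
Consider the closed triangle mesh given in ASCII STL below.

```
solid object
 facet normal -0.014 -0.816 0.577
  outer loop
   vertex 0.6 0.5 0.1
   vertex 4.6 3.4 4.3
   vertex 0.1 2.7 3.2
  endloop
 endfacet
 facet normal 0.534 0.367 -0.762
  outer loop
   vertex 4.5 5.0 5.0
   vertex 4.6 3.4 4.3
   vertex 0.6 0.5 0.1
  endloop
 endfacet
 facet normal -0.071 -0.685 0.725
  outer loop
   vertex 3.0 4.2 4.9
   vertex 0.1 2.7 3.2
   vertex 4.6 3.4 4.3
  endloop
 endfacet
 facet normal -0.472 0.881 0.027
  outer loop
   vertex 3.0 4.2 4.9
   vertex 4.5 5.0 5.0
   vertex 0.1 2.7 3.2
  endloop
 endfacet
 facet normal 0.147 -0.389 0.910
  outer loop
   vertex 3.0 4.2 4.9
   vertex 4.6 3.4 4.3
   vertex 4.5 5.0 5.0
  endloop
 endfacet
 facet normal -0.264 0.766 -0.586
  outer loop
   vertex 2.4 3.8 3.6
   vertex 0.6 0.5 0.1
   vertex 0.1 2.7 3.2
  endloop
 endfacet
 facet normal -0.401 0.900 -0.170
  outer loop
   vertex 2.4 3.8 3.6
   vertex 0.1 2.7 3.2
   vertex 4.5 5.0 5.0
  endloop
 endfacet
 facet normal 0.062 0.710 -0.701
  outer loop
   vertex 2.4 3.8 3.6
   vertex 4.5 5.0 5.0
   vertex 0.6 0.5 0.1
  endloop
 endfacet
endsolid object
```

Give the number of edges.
12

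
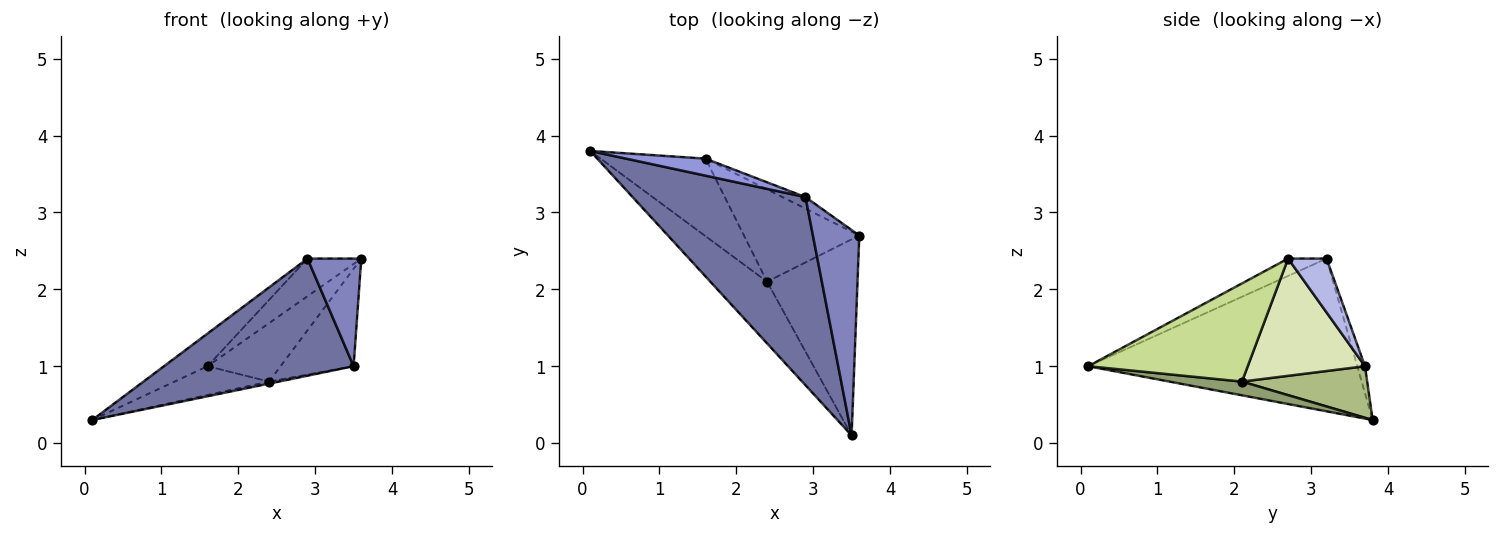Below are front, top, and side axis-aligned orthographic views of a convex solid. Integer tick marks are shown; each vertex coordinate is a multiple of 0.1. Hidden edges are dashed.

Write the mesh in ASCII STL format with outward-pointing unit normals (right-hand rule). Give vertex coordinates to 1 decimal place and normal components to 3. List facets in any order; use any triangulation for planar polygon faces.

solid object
 facet normal -0.600 -0.423 0.679
  outer loop
   vertex 2.9 3.2 2.4
   vertex 0.1 3.8 0.3
   vertex 3.5 0.1 1.0
  endloop
 endfacet
 facet normal -0.315 -0.441 0.841
  outer loop
   vertex 2.9 3.2 2.4
   vertex 3.5 0.1 1.0
   vertex 3.6 2.7 2.4
  endloop
 endfacet
 facet normal -0.155 0.876 0.456
  outer loop
   vertex 2.9 3.2 2.4
   vertex 1.6 3.7 1.0
   vertex 0.1 3.8 0.3
  endloop
 endfacet
 facet normal 0.564 0.790 -0.242
  outer loop
   vertex 2.9 3.2 2.4
   vertex 3.6 2.7 2.4
   vertex 1.6 3.7 1.0
  endloop
 endfacet
 facet normal 0.235 0.032 -0.971
  outer loop
   vertex 2.4 2.1 0.8
   vertex 3.5 0.1 1.0
   vertex 0.1 3.8 0.3
  endloop
 endfacet
 facet normal 0.418 0.316 -0.852
  outer loop
   vertex 2.4 2.1 0.8
   vertex 0.1 3.8 0.3
   vertex 1.6 3.7 1.0
  endloop
 endfacet
 facet normal 0.697 0.319 -0.642
  outer loop
   vertex 2.4 2.1 0.8
   vertex 3.6 2.7 2.4
   vertex 3.5 0.1 1.0
  endloop
 endfacet
 facet normal 0.652 0.406 -0.641
  outer loop
   vertex 2.4 2.1 0.8
   vertex 1.6 3.7 1.0
   vertex 3.6 2.7 2.4
  endloop
 endfacet
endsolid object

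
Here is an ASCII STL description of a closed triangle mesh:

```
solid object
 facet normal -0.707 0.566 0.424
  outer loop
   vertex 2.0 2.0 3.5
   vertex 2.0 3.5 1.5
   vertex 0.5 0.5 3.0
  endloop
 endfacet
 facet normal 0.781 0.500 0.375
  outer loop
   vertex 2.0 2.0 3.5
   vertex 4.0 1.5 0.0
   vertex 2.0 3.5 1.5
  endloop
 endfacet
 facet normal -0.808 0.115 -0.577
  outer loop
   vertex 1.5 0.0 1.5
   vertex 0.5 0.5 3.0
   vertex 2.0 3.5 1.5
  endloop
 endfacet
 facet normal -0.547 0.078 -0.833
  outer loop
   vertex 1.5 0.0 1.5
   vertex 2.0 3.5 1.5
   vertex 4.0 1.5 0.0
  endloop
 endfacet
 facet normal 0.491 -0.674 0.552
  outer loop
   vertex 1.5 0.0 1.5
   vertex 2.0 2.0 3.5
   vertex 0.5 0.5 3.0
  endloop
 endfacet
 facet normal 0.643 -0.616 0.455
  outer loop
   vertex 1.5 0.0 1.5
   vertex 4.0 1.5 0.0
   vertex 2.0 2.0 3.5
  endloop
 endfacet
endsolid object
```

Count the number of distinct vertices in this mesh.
5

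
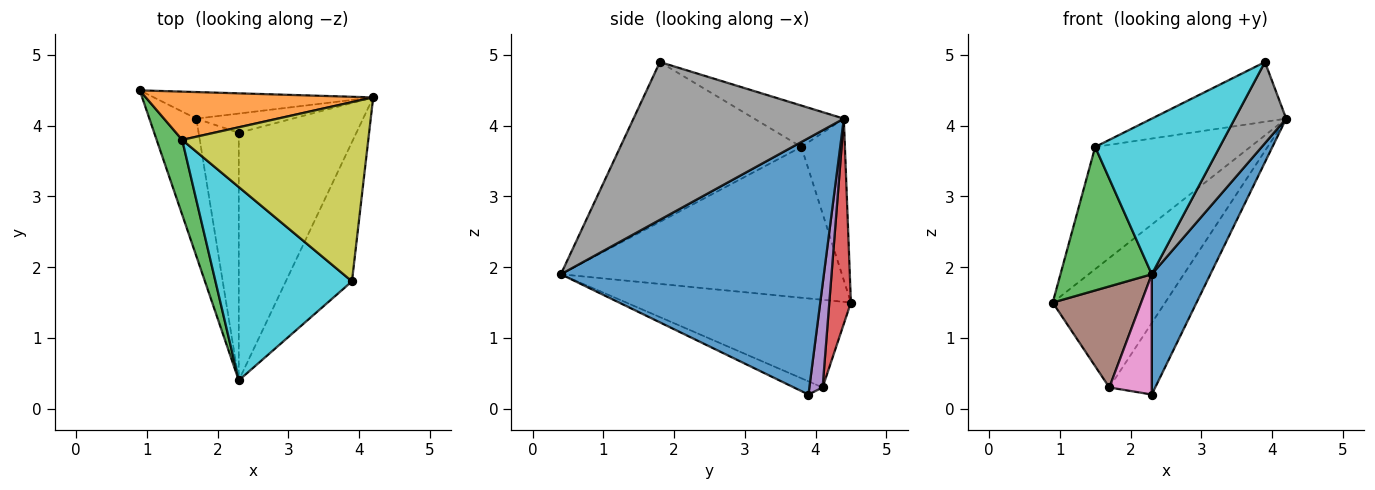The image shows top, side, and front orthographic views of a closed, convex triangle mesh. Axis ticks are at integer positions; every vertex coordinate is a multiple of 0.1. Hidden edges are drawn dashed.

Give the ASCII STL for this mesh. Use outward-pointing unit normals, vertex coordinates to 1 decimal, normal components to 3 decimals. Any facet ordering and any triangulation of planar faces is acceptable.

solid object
 facet normal 0.891 -0.198 -0.409
  outer loop
   vertex 2.3 3.9 0.2
   vertex 4.2 4.4 4.1
   vertex 2.3 0.4 1.9
  endloop
 endfacet
 facet normal -0.253 0.900 0.355
  outer loop
   vertex 1.5 3.8 3.7
   vertex 4.2 4.4 4.1
   vertex 0.9 4.5 1.5
  endloop
 endfacet
 facet normal -0.939 -0.305 0.159
  outer loop
   vertex 1.5 3.8 3.7
   vertex 0.9 4.5 1.5
   vertex 2.3 0.4 1.9
  endloop
 endfacet
 facet normal 0.185 0.963 -0.198
  outer loop
   vertex 1.7 4.1 0.3
   vertex 0.9 4.5 1.5
   vertex 4.2 4.4 4.1
  endloop
 endfacet
 facet normal 0.268 0.930 -0.250
  outer loop
   vertex 1.7 4.1 0.3
   vertex 4.2 4.4 4.1
   vertex 2.3 3.9 0.2
  endloop
 endfacet
 facet normal -0.833 -0.328 -0.446
  outer loop
   vertex 1.7 4.1 0.3
   vertex 2.3 0.4 1.9
   vertex 0.9 4.5 1.5
  endloop
 endfacet
 facet normal -0.283 -0.419 -0.863
  outer loop
   vertex 1.7 4.1 0.3
   vertex 2.3 3.9 0.2
   vertex 2.3 0.4 1.9
  endloop
 endfacet
 facet normal 0.900 -0.220 -0.377
  outer loop
   vertex 3.9 1.8 4.9
   vertex 2.3 0.4 1.9
   vertex 4.2 4.4 4.1
  endloop
 endfacet
 facet normal -0.206 0.309 0.928
  outer loop
   vertex 3.9 1.8 4.9
   vertex 4.2 4.4 4.1
   vertex 1.5 3.8 3.7
  endloop
 endfacet
 facet normal -0.674 -0.463 0.576
  outer loop
   vertex 3.9 1.8 4.9
   vertex 1.5 3.8 3.7
   vertex 2.3 0.4 1.9
  endloop
 endfacet
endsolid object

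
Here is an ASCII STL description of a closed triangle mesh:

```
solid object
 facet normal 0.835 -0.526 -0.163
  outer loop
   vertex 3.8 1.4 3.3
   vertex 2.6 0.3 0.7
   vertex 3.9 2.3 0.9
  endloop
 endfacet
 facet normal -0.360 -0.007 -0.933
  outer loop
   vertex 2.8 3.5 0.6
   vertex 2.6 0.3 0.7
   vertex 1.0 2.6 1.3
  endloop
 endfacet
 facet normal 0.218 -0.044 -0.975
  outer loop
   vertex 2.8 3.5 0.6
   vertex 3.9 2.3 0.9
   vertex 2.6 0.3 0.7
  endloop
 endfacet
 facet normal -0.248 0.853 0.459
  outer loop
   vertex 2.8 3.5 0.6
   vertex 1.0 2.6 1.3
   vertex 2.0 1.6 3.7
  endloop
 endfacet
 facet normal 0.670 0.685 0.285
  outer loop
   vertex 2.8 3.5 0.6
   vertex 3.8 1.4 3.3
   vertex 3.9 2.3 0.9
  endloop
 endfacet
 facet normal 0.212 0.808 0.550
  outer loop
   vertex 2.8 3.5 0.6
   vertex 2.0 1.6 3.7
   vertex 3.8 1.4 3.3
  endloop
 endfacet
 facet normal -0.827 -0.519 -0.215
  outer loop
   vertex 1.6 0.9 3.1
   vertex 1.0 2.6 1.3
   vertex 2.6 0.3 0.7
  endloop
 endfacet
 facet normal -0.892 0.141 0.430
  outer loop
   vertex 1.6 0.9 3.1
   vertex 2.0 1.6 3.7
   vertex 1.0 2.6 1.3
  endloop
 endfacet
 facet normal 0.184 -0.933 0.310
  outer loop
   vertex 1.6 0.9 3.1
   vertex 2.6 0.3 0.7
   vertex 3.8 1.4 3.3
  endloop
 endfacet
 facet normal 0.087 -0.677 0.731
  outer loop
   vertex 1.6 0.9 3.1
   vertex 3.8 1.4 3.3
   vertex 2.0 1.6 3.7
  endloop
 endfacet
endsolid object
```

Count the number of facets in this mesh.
10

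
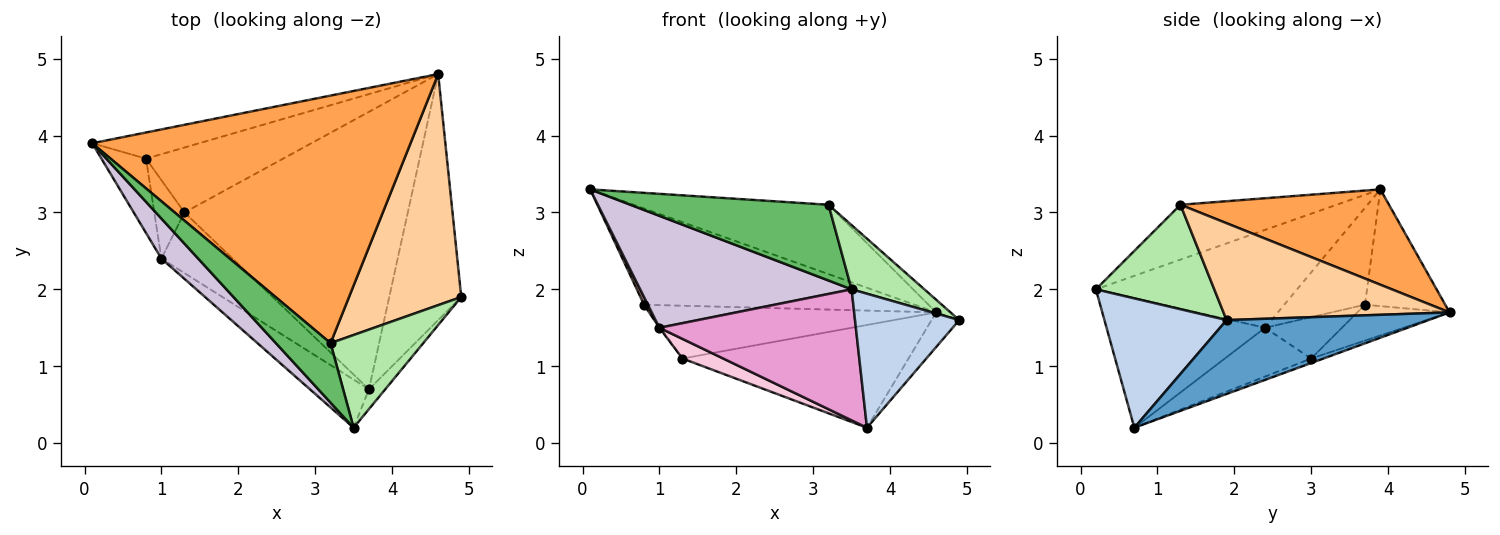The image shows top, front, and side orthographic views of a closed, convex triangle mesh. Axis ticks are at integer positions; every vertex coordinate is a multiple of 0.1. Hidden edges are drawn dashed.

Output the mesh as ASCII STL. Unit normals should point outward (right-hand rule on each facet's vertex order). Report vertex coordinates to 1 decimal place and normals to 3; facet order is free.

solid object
 facet normal 0.713 0.098 -0.695
  outer loop
   vertex 3.7 0.7 0.2
   vertex 4.6 4.8 1.7
   vertex 4.9 1.9 1.6
  endloop
 endfacet
 facet normal 0.757 -0.646 -0.095
  outer loop
   vertex 3.5 0.2 2.0
   vertex 3.7 0.7 0.2
   vertex 4.9 1.9 1.6
  endloop
 endfacet
 facet normal 0.277 0.259 0.925
  outer loop
   vertex 3.2 1.3 3.1
   vertex 4.6 4.8 1.7
   vertex 0.1 3.9 3.3
  endloop
 endfacet
 facet normal 0.653 0.041 0.756
  outer loop
   vertex 3.2 1.3 3.1
   vertex 4.9 1.9 1.6
   vertex 4.6 4.8 1.7
  endloop
 endfacet
 facet normal -0.527 -0.669 0.525
  outer loop
   vertex 3.2 1.3 3.1
   vertex 0.1 3.9 3.3
   vertex 3.5 0.2 2.0
  endloop
 endfacet
 facet normal 0.680 -0.418 0.603
  outer loop
   vertex 3.2 1.3 3.1
   vertex 3.5 0.2 2.0
   vertex 4.9 1.9 1.6
  endloop
 endfacet
 facet normal -0.019 0.347 -0.938
  outer loop
   vertex 1.3 3.0 1.1
   vertex 4.6 4.8 1.7
   vertex 3.7 0.7 0.2
  endloop
 endfacet
 facet normal -0.275 0.928 -0.252
  outer loop
   vertex 0.8 3.7 1.8
   vertex 0.1 3.9 3.3
   vertex 4.6 4.8 1.7
  endloop
 endfacet
 facet normal -0.199 0.618 -0.760
  outer loop
   vertex 0.8 3.7 1.8
   vertex 4.6 4.8 1.7
   vertex 1.3 3.0 1.1
  endloop
 endfacet
 facet normal -0.667 -0.701 0.251
  outer loop
   vertex 1.0 2.4 1.5
   vertex 3.5 0.2 2.0
   vertex 0.1 3.9 3.3
  endloop
 endfacet
 facet normal -0.908 -0.043 -0.418
  outer loop
   vertex 1.0 2.4 1.5
   vertex 0.1 3.9 3.3
   vertex 0.8 3.7 1.8
  endloop
 endfacet
 facet normal -0.808 0.012 -0.589
  outer loop
   vertex 1.0 2.4 1.5
   vertex 0.8 3.7 1.8
   vertex 1.3 3.0 1.1
  endloop
 endfacet
 facet normal -0.604 -0.748 -0.275
  outer loop
   vertex 1.0 2.4 1.5
   vertex 3.7 0.7 0.2
   vertex 3.5 0.2 2.0
  endloop
 endfacet
 facet normal -0.546 -0.258 -0.797
  outer loop
   vertex 1.0 2.4 1.5
   vertex 1.3 3.0 1.1
   vertex 3.7 0.7 0.2
  endloop
 endfacet
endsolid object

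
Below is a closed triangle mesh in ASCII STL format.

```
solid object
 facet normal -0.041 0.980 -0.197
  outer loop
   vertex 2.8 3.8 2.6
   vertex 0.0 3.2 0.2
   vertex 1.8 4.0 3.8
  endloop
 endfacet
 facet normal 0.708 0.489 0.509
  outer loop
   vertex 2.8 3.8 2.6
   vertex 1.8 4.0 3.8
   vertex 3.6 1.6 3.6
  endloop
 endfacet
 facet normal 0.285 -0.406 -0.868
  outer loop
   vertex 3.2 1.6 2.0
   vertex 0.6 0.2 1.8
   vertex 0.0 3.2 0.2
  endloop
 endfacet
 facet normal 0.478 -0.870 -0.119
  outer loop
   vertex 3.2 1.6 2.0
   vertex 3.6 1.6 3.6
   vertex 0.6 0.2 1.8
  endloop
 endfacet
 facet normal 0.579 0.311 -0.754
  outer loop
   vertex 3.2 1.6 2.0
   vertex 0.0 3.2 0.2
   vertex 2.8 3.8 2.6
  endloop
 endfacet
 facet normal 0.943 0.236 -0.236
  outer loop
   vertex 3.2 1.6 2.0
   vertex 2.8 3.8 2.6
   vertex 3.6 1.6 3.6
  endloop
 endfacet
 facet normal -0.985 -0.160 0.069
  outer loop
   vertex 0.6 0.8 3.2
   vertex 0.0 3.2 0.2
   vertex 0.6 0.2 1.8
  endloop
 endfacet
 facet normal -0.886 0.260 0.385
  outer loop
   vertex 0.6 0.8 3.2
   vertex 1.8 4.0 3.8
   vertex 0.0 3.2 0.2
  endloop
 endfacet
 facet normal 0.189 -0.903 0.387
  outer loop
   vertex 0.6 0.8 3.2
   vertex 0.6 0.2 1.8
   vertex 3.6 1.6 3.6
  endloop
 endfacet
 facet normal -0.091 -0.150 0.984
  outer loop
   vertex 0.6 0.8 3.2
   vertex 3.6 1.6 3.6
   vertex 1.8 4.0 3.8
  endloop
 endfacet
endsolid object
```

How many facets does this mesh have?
10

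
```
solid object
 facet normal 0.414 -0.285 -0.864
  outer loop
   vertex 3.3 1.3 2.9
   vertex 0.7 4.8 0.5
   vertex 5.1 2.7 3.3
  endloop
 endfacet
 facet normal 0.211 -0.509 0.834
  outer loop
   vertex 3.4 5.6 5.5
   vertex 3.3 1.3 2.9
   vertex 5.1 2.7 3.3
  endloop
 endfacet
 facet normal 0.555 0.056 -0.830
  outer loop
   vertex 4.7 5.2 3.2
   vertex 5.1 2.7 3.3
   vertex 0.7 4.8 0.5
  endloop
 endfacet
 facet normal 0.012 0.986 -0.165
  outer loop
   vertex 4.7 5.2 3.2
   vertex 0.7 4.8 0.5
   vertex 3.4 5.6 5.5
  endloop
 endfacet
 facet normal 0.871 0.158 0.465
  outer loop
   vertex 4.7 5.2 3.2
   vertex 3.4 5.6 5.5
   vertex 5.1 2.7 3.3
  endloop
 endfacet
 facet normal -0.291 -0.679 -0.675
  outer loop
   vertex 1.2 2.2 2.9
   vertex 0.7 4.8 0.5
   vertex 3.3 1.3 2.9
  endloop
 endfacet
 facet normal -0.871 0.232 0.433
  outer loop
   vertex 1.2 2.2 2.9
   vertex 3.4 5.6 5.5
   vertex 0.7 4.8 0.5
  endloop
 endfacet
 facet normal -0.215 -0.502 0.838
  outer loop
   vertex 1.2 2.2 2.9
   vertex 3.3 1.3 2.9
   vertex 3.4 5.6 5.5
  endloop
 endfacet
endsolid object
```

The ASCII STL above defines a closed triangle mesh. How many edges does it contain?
12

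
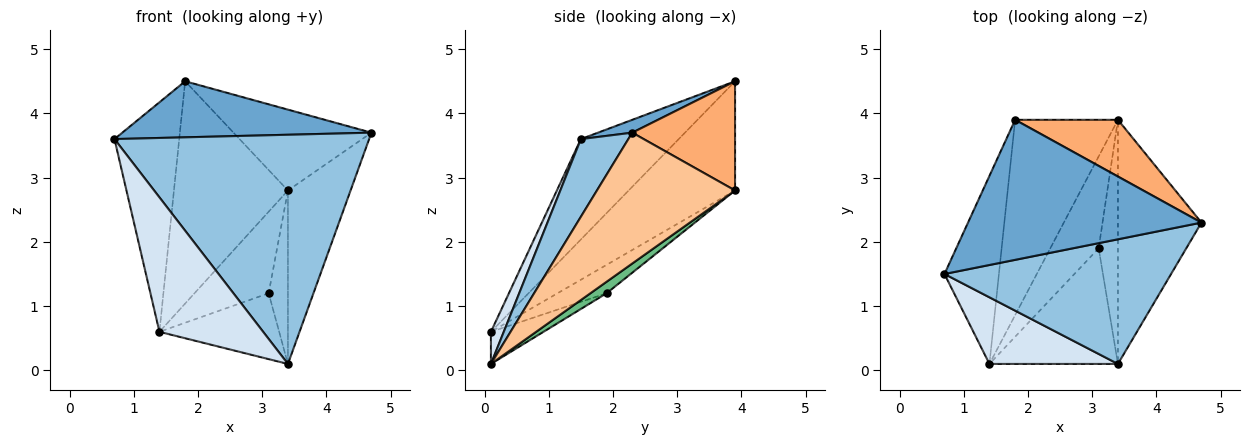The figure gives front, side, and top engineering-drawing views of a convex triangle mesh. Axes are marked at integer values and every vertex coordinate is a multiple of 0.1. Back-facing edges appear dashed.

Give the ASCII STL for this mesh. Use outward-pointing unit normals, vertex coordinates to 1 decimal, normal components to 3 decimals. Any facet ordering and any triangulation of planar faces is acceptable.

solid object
 facet normal 0.051 -0.371 0.927
  outer loop
   vertex 1.8 3.9 4.5
   vertex 0.7 1.5 3.6
   vertex 4.7 2.3 3.7
  endloop
 endfacet
 facet normal 0.162 -0.867 0.471
  outer loop
   vertex 3.4 0.1 0.1
   vertex 4.7 2.3 3.7
   vertex 0.7 1.5 3.6
  endloop
 endfacet
 facet normal -0.760 0.503 -0.412
  outer loop
   vertex 1.4 0.1 0.6
   vertex 0.7 1.5 3.6
   vertex 1.8 3.9 4.5
  endloop
 endfacet
 facet normal 0.110 -0.891 0.441
  outer loop
   vertex 1.4 0.1 0.6
   vertex 3.4 0.1 0.1
   vertex 0.7 1.5 3.6
  endloop
 endfacet
 facet normal -0.574 0.615 -0.540
  outer loop
   vertex 3.4 3.9 2.8
   vertex 1.4 0.1 0.6
   vertex 1.8 3.9 4.5
  endloop
 endfacet
 facet normal 0.521 0.699 0.490
  outer loop
   vertex 3.4 3.9 2.8
   vertex 1.8 3.9 4.5
   vertex 4.7 2.3 3.7
  endloop
 endfacet
 facet normal 0.787 0.357 -0.503
  outer loop
   vertex 3.4 3.9 2.8
   vertex 4.7 2.3 3.7
   vertex 3.4 0.1 0.1
  endloop
 endfacet
 facet normal -0.212 0.484 -0.849
  outer loop
   vertex 3.1 1.9 1.2
   vertex 3.4 0.1 0.1
   vertex 1.4 0.1 0.6
  endloop
 endfacet
 facet normal 0.437 0.521 -0.733
  outer loop
   vertex 3.1 1.9 1.2
   vertex 3.4 3.9 2.8
   vertex 3.4 0.1 0.1
  endloop
 endfacet
 facet normal -0.402 0.608 -0.685
  outer loop
   vertex 3.1 1.9 1.2
   vertex 1.4 0.1 0.6
   vertex 3.4 3.9 2.8
  endloop
 endfacet
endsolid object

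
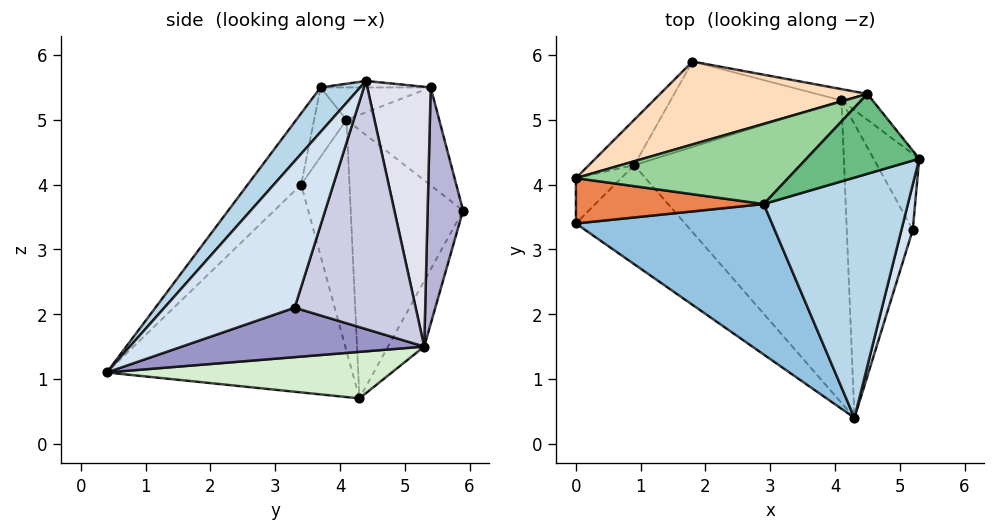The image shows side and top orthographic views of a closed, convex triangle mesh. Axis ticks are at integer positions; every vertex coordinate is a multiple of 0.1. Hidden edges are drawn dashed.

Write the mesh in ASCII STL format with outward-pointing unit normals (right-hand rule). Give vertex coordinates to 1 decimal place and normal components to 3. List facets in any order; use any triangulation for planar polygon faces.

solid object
 facet normal -0.685 -0.634 -0.360
  outer loop
   vertex 0.9 4.3 0.7
   vertex 4.3 0.4 1.1
   vertex 0.0 3.4 4.0
  endloop
 endfacet
 facet normal -0.199 -0.813 0.547
  outer loop
   vertex 2.9 3.7 5.5
   vertex 0.0 3.4 4.0
   vertex 4.3 0.4 1.1
  endloop
 endfacet
 facet normal 0.194 -0.754 0.627
  outer loop
   vertex 2.9 3.7 5.5
   vertex 4.3 0.4 1.1
   vertex 5.3 4.4 5.6
  endloop
 endfacet
 facet normal 0.945 -0.319 0.073
  outer loop
   vertex 5.2 3.3 2.1
   vertex 5.3 4.4 5.6
   vertex 4.3 0.4 1.1
  endloop
 endfacet
 facet normal -0.207 -0.801 0.561
  outer loop
   vertex 0.0 4.1 5.0
   vertex 0.0 3.4 4.0
   vertex 2.9 3.7 5.5
  endloop
 endfacet
 facet normal -0.946 0.265 -0.186
  outer loop
   vertex 0.0 4.1 5.0
   vertex 0.9 4.3 0.7
   vertex 0.0 3.4 4.0
  endloop
 endfacet
 facet normal -0.749 0.651 -0.126
  outer loop
   vertex 0.0 4.1 5.0
   vertex 1.8 5.9 3.6
   vertex 0.9 4.3 0.7
  endloop
 endfacet
 facet normal -0.283 0.749 0.599
  outer loop
   vertex 4.5 5.4 5.5
   vertex 1.8 5.9 3.6
   vertex 0.0 4.1 5.0
  endloop
 endfacet
 facet normal -0.057 0.054 0.997
  outer loop
   vertex 4.5 5.4 5.5
   vertex 2.9 3.7 5.5
   vertex 5.3 4.4 5.6
  endloop
 endfacet
 facet normal -0.149 0.141 0.979
  outer loop
   vertex 4.5 5.4 5.5
   vertex 0.0 4.1 5.0
   vertex 2.9 3.7 5.5
  endloop
 endfacet
 facet normal -0.167 0.884 -0.436
  outer loop
   vertex 4.1 5.3 1.5
   vertex 0.9 4.3 0.7
   vertex 1.8 5.9 3.6
  endloop
 endfacet
 facet normal 0.216 0.088 -0.972
  outer loop
   vertex 4.1 5.3 1.5
   vertex 4.3 0.4 1.1
   vertex 0.9 4.3 0.7
  endloop
 endfacet
 facet normal 0.597 0.089 -0.797
  outer loop
   vertex 4.1 5.3 1.5
   vertex 5.2 3.3 2.1
   vertex 4.3 0.4 1.1
  endloop
 endfacet
 facet normal 0.213 0.976 -0.046
  outer loop
   vertex 4.1 5.3 1.5
   vertex 1.8 5.9 3.6
   vertex 4.5 5.4 5.5
  endloop
 endfacet
 facet normal 0.884 0.438 -0.163
  outer loop
   vertex 4.1 5.3 1.5
   vertex 5.3 4.4 5.6
   vertex 5.2 3.3 2.1
  endloop
 endfacet
 facet normal 0.782 0.616 -0.094
  outer loop
   vertex 4.1 5.3 1.5
   vertex 4.5 5.4 5.5
   vertex 5.3 4.4 5.6
  endloop
 endfacet
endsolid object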